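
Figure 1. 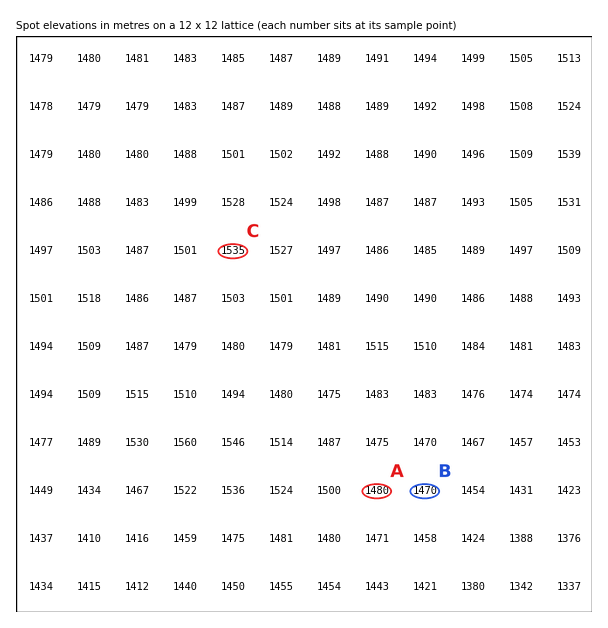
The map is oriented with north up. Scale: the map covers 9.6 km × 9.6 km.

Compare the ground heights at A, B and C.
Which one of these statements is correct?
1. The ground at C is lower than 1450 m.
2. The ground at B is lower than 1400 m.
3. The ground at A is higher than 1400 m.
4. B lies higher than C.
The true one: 3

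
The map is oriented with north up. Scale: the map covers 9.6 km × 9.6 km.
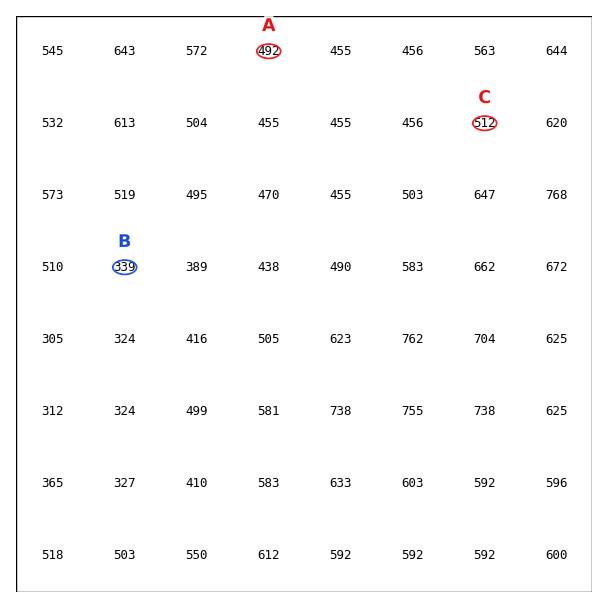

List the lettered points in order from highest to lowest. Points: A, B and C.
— C A B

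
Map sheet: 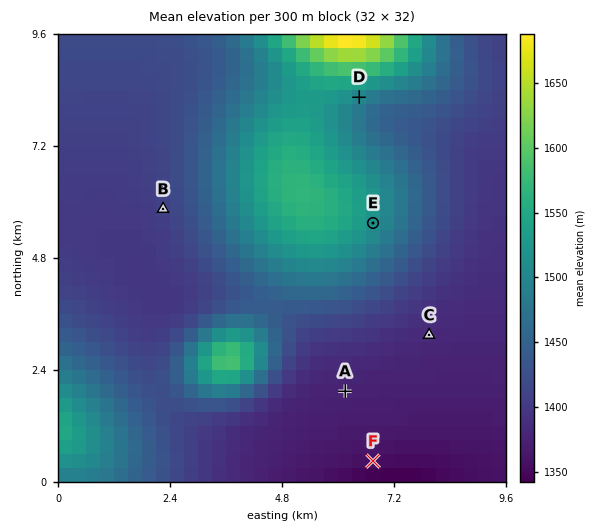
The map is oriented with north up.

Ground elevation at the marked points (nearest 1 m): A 1375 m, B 1409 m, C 1382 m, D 1501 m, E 1516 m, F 1355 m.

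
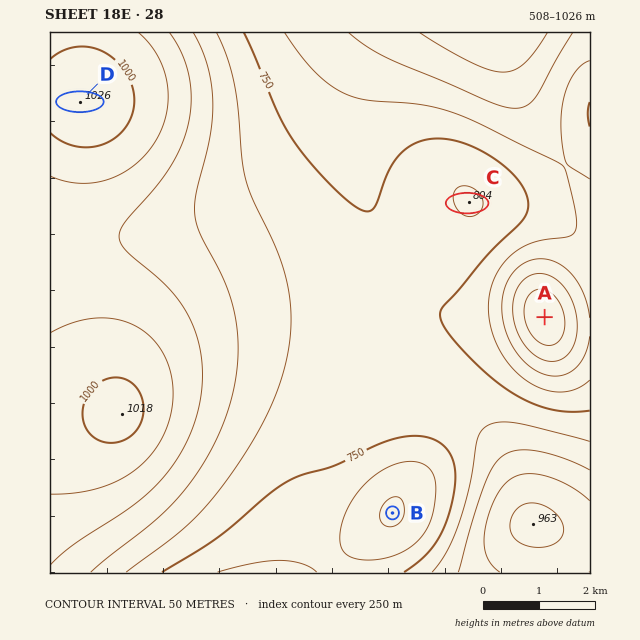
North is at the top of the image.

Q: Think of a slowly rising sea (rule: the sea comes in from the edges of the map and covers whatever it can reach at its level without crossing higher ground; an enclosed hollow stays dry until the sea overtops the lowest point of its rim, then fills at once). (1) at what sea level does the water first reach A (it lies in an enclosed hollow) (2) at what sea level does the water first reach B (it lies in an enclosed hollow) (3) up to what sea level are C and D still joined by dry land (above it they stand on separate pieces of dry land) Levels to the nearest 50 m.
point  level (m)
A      650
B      700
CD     750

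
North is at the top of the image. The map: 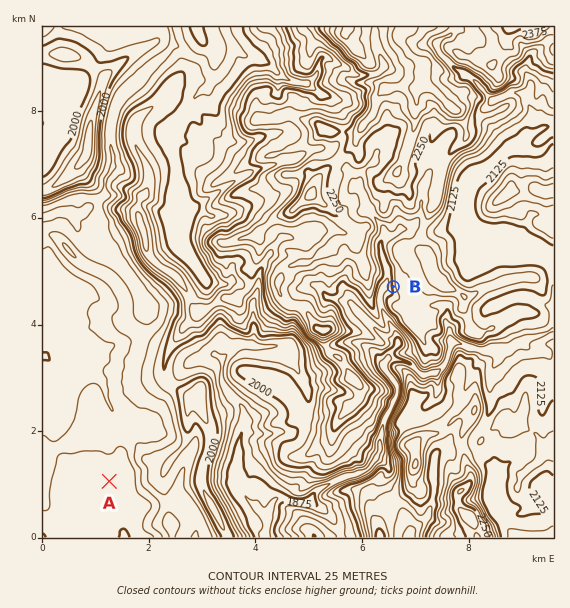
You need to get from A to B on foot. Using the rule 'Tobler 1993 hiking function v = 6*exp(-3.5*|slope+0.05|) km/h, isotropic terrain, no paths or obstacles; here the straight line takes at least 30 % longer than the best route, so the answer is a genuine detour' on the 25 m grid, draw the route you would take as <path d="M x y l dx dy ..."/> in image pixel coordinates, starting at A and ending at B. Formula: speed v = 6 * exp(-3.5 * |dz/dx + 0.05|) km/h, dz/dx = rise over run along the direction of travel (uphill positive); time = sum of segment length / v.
<path d="M109 481l23-45 7-7 8-16 28-28 8-4 8-8 2-1 6-5 52-26 12 0 10-5 6 0 13-7 3 0 5 3 7 7 16 8 2 0 3-2 3-2 21-11 12-12 3-1 8 0 2-2 2-2 0-12 2-2 3-5 1-1 6-3 2-5"/>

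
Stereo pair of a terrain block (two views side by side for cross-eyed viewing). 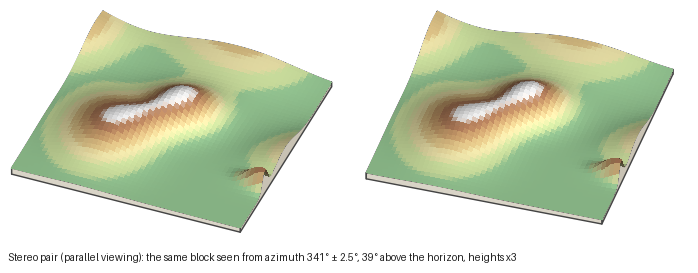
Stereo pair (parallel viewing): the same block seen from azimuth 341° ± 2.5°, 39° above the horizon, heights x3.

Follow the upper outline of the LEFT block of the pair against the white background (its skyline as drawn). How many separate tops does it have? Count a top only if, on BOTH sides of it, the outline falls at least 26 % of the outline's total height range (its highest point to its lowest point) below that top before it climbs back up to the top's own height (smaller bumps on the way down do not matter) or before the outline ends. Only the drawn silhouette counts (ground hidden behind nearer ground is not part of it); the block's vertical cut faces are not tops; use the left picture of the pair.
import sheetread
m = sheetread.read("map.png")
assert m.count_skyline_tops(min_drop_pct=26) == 1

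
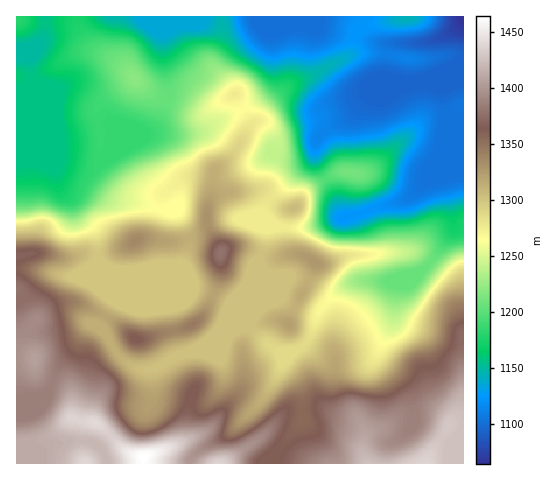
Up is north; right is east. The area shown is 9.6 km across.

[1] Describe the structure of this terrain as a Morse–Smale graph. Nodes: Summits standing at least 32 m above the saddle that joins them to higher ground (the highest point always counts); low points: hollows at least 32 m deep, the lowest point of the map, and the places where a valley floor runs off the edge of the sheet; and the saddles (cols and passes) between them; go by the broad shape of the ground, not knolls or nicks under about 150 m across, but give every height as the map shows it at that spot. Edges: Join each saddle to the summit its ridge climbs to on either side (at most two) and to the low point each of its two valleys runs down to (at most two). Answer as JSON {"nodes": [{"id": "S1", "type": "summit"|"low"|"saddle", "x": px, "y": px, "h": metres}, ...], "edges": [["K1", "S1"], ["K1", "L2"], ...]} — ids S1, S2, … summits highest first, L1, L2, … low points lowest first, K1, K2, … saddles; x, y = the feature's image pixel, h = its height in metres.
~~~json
{"nodes": [
{"id": "S1", "type": "summit", "x": 144, "y": 456, "h": 1465},
{"id": "S2", "type": "summit", "x": 218, "y": 463, "h": 1439},
{"id": "S3", "type": "summit", "x": 425, "y": 463, "h": 1438},
{"id": "S4", "type": "summit", "x": 221, "y": 253, "h": 1379},
{"id": "S5", "type": "summit", "x": 136, "y": 339, "h": 1365},
{"id": "L1", "type": "low", "x": 462, "y": 17, "h": 1064},
{"id": "K1", "type": "saddle", "x": 279, "y": 449, "h": 1362},
{"id": "K2", "type": "saddle", "x": 213, "y": 295, "h": 1320},
{"id": "K3", "type": "saddle", "x": 105, "y": 316, "h": 1319},
{"id": "K4", "type": "saddle", "x": 189, "y": 238, "h": 1313},
{"id": "K5", "type": "saddle", "x": 304, "y": 344, "h": 1286},
{"id": "K6", "type": "saddle", "x": 243, "y": 109, "h": 1266}],
"edges": [["K1", "S3"], ["K1", "S2"], ["K1", "L1"], ["K2", "S4"], ["K2", "S5"], ["K2", "L1"], ["K3", "S1"], ["K3", "S5"], ["K3", "L1"], ["K4", "S1"], ["K4", "S4"], ["K4", "L1"], ["K5", "S1"], ["K5", "S3"], ["K5", "L1"], ["K6", "S1"], ["K6", "S4"], ["K6", "L1"]]}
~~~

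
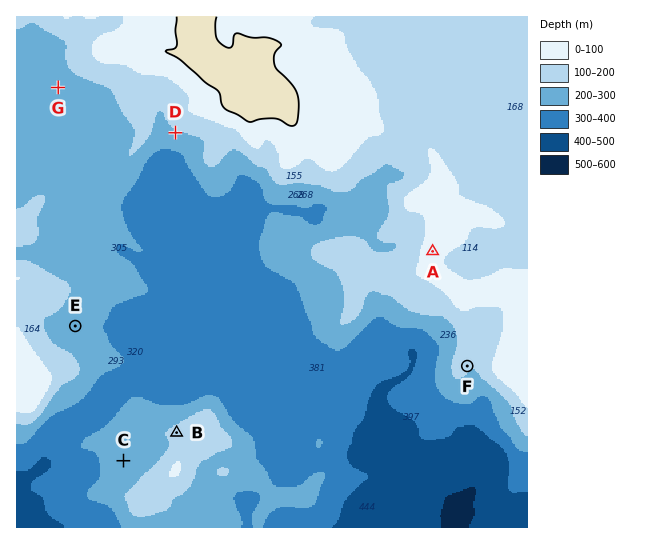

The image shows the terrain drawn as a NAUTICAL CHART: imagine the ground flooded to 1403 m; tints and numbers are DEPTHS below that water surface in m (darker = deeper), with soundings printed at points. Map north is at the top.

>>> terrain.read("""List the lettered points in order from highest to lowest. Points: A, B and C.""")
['A', 'B', 'C']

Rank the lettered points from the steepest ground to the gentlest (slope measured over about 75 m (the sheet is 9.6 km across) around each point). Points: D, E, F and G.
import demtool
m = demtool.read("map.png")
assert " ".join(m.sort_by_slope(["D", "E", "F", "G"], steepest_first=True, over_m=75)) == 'D F E G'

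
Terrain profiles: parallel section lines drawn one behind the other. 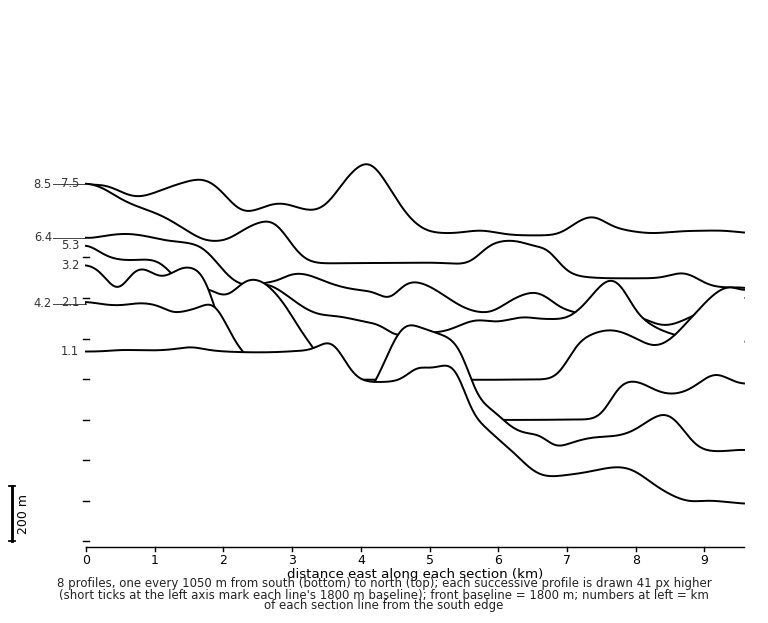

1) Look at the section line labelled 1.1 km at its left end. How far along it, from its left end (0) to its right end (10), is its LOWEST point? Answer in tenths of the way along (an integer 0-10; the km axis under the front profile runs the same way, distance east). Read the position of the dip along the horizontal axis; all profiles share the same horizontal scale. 10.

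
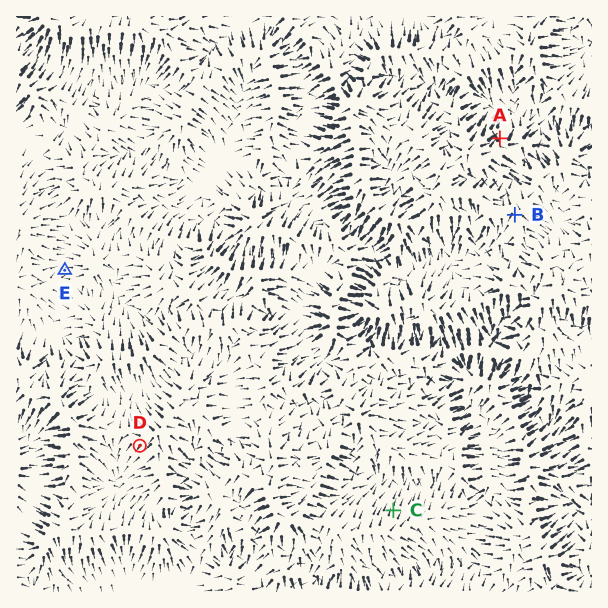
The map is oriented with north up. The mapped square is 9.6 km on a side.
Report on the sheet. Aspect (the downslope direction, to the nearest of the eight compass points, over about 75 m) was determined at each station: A N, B SW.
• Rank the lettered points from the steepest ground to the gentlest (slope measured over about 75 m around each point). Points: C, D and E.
D C E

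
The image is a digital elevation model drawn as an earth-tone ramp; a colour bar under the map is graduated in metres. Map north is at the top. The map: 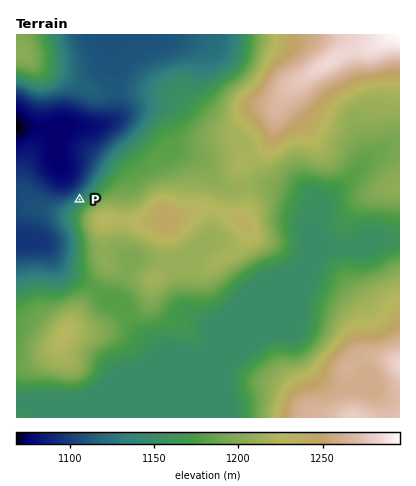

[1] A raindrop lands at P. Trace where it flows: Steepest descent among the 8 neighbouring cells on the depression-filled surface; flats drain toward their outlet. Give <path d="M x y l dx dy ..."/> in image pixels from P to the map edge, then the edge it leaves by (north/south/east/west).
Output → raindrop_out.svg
<path d="M80 200l-12-12-2-10-4-6 0-2-12-12 0-14-6-10-4-6-22 0-2 0"/>
exit: west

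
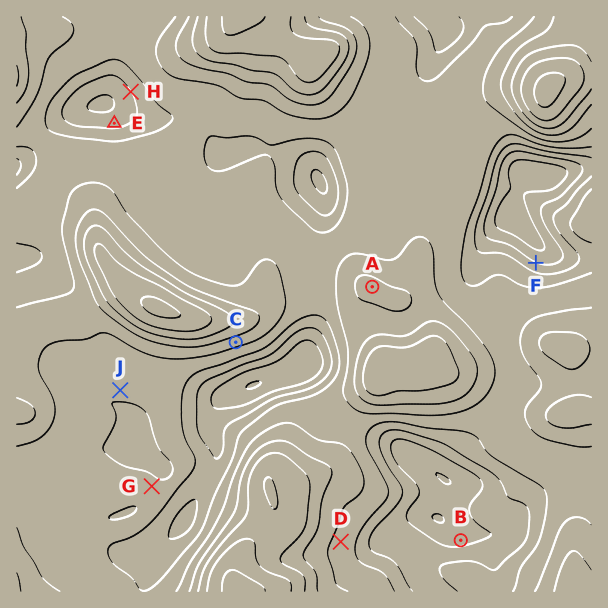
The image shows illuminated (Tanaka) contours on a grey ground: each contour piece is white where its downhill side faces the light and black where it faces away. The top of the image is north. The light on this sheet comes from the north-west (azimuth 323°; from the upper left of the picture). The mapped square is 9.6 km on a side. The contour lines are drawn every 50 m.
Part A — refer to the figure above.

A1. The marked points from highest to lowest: A C D E B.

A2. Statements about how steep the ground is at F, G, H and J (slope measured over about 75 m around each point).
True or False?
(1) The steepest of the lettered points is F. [True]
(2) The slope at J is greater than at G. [True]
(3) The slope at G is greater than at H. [False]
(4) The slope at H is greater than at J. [True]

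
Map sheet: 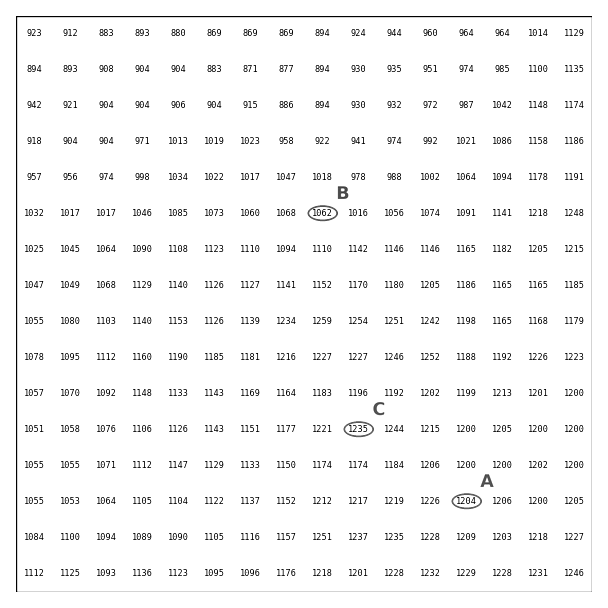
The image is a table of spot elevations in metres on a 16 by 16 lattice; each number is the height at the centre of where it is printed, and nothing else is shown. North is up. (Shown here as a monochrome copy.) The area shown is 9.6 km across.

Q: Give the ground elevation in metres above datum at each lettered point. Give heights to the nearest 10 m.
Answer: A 1200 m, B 1060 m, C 1240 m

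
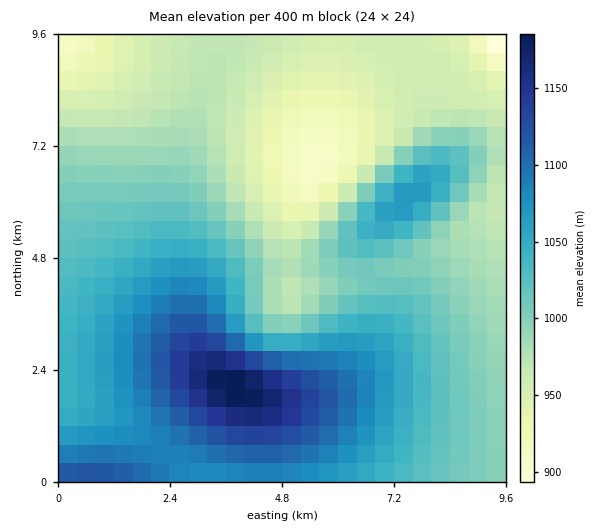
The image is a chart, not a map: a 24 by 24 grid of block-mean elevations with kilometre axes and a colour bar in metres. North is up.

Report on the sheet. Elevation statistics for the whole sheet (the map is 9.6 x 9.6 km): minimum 885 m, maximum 1190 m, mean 1020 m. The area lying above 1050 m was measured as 27.5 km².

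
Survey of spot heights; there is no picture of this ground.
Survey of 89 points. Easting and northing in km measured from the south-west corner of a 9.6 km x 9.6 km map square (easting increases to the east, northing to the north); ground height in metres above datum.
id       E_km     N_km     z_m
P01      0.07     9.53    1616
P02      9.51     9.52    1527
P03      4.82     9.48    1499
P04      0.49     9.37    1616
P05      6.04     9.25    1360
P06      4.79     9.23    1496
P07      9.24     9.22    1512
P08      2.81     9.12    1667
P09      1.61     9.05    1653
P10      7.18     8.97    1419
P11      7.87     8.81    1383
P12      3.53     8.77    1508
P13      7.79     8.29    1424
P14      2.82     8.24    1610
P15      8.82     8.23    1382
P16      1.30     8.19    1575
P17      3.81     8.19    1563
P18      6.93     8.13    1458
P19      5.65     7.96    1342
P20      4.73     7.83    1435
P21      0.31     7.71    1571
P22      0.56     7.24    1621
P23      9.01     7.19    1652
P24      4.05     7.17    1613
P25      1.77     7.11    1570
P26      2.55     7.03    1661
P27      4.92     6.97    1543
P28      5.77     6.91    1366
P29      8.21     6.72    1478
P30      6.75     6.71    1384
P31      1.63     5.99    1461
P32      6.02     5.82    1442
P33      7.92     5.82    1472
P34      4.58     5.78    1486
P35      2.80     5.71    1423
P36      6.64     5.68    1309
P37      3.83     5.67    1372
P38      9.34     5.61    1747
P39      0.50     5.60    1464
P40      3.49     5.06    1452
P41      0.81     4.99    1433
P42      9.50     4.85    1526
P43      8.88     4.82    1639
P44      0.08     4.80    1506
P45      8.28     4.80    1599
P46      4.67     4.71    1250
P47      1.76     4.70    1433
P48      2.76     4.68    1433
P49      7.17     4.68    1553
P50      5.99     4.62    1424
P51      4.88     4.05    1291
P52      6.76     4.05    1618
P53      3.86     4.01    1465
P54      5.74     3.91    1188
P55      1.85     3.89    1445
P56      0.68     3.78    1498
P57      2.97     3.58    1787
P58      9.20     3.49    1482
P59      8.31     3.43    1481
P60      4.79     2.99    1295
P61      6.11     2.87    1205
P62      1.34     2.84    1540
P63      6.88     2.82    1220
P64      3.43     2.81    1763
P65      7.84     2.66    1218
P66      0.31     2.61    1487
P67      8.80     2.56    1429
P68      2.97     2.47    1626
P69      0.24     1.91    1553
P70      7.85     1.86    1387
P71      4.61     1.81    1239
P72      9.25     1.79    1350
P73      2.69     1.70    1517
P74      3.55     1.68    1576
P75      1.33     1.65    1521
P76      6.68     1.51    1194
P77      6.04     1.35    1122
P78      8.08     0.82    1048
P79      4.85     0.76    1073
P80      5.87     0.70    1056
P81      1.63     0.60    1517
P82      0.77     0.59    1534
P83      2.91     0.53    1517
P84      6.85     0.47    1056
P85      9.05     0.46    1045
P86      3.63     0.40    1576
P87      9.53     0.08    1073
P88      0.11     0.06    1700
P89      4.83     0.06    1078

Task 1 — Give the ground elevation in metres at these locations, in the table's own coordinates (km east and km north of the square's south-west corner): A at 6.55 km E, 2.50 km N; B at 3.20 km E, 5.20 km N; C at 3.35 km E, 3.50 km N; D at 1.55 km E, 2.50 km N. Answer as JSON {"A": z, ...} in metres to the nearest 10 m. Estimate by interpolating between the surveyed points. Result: {"A": 1230, "B": 1470, "C": 1760, "D": 1550}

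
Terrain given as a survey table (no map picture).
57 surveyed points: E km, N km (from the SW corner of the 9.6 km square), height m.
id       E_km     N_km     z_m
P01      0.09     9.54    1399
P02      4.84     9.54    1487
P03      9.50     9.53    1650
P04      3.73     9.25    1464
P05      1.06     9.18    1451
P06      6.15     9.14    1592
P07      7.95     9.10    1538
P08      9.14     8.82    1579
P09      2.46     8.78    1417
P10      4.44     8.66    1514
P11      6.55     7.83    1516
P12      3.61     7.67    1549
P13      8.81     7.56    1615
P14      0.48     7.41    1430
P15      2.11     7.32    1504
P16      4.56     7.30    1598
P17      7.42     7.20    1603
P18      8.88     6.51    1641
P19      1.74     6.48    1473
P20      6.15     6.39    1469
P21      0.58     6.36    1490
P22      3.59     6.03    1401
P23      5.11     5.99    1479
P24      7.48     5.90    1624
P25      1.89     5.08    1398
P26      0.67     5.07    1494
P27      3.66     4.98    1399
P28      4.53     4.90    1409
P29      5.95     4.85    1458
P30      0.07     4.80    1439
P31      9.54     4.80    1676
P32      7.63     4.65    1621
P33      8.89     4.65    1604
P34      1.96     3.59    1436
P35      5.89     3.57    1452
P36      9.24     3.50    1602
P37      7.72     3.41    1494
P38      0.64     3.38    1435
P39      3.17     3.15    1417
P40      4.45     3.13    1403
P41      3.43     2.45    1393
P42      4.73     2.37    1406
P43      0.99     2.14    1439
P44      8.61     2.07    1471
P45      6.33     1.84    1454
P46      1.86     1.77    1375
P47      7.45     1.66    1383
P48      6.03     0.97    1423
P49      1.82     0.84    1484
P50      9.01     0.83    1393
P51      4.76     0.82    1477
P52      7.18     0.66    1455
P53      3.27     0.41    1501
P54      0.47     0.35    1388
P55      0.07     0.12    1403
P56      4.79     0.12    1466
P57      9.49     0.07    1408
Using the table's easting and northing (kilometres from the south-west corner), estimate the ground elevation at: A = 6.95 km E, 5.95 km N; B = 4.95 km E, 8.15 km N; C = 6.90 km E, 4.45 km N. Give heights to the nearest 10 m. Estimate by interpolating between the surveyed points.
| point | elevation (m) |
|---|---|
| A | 1530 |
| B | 1510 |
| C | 1530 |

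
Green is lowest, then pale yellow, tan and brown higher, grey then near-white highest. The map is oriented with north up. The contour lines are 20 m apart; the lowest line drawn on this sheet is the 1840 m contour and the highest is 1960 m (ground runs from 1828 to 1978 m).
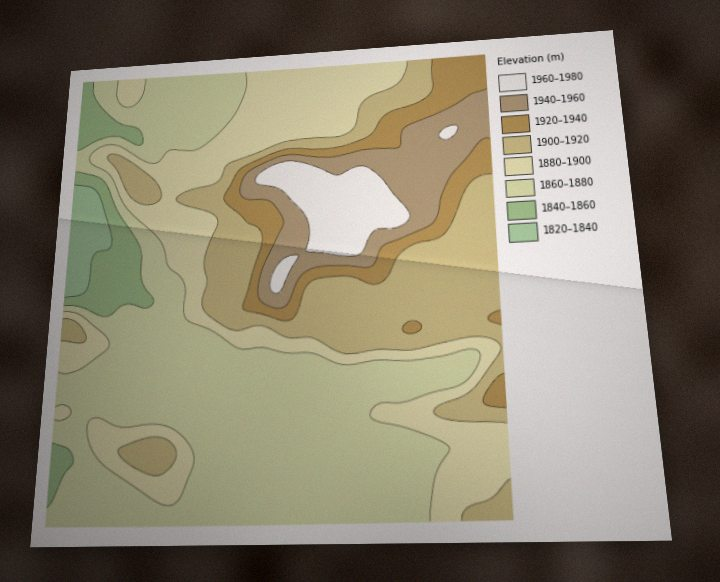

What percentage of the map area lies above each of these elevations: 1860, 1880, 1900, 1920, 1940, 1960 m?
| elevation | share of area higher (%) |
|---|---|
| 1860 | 94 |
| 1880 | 58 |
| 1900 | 38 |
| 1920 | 20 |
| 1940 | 13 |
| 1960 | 5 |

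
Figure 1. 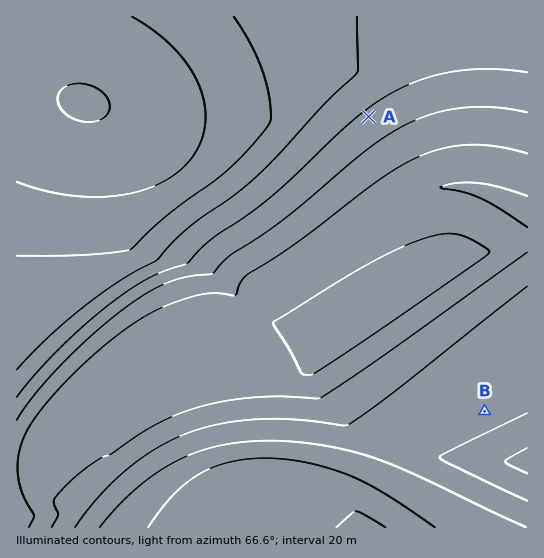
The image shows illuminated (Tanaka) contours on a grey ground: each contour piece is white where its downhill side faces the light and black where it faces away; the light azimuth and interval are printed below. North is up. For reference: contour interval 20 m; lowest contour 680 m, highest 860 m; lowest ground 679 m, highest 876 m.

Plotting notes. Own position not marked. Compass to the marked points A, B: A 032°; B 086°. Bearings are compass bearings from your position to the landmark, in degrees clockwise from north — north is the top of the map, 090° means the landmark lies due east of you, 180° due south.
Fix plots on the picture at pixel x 171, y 433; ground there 835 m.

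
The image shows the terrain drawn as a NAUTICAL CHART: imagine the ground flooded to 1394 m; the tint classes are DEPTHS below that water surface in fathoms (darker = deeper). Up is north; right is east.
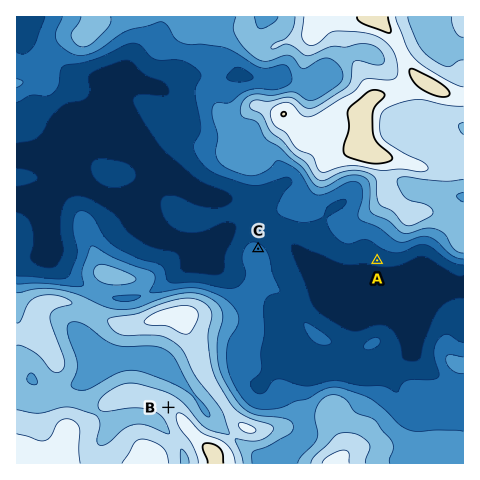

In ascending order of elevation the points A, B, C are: A C B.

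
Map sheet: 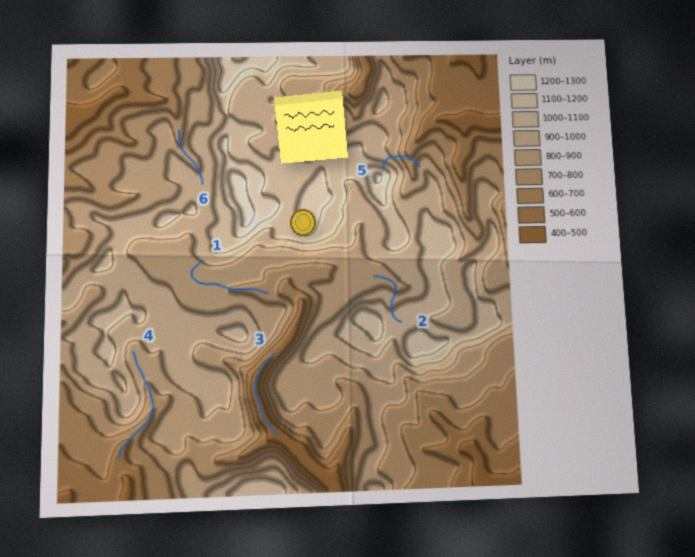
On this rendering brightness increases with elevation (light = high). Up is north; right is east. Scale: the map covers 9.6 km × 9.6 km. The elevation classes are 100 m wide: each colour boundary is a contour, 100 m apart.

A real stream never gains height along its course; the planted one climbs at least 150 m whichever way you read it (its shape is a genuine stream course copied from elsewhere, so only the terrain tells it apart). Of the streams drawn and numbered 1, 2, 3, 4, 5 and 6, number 5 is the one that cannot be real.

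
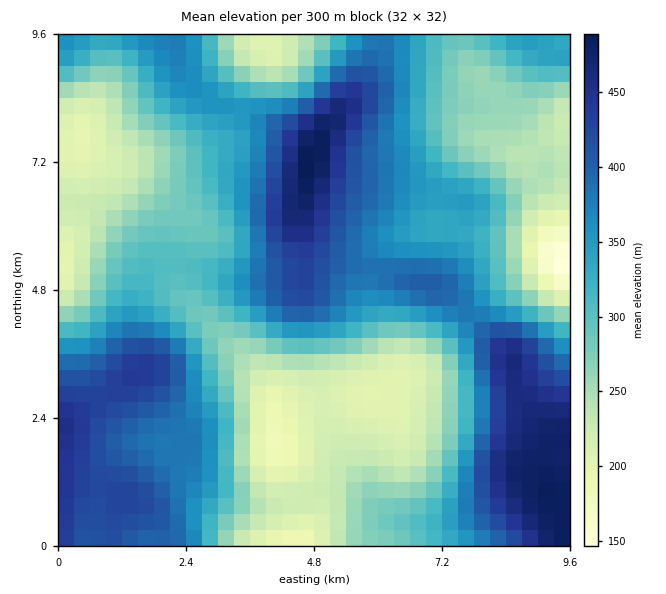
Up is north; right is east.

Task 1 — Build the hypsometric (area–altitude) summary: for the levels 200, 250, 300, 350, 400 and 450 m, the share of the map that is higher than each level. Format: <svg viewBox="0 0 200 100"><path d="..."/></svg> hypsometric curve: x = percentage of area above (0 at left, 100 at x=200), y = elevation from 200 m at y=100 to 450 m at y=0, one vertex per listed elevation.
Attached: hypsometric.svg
<svg viewBox="0 0 200 100"><path d="M194 100l-40-20-36-20-36-20-38-20-30-20"/></svg>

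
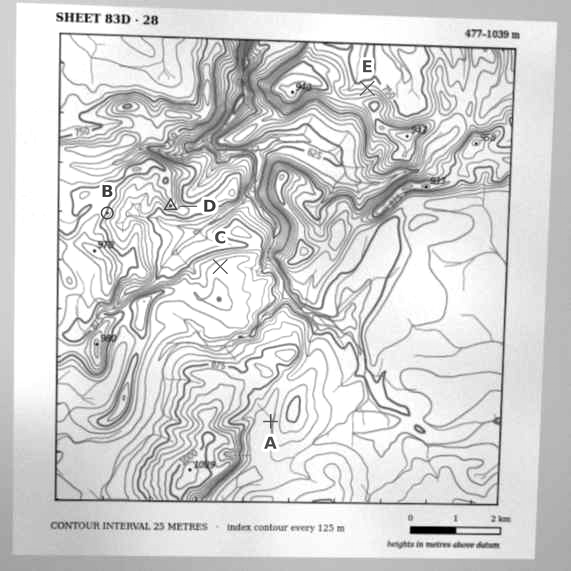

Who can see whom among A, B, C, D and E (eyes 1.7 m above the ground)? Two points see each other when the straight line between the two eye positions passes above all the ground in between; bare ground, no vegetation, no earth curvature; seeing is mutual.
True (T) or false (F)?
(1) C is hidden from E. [T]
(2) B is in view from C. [T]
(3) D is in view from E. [F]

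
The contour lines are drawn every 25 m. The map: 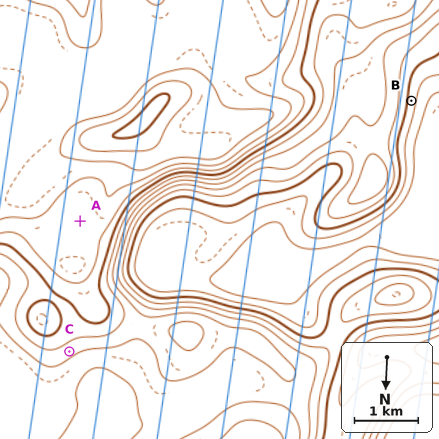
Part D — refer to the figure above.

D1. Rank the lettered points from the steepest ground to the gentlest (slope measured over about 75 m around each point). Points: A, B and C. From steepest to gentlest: B C A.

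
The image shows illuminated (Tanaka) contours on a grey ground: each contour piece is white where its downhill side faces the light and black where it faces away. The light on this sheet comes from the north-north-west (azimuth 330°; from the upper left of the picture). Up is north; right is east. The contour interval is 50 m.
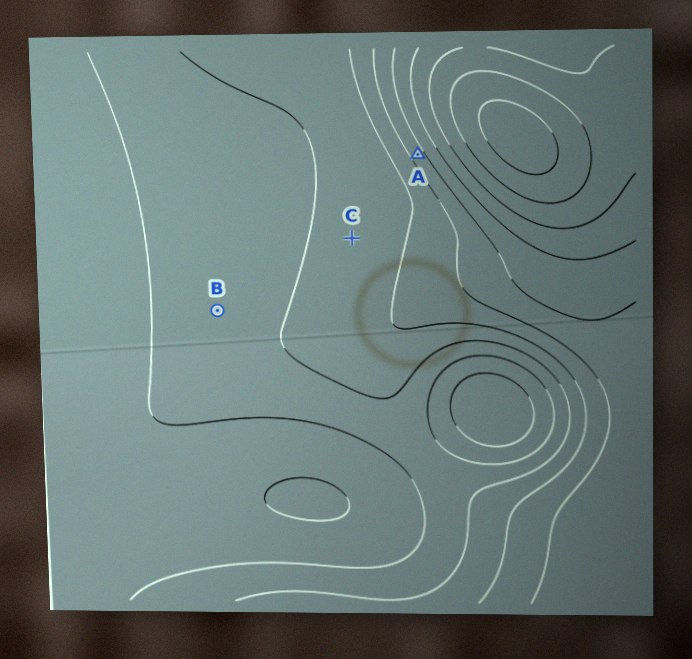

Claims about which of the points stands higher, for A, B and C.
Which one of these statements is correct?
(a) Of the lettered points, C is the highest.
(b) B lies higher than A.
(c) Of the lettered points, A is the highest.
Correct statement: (c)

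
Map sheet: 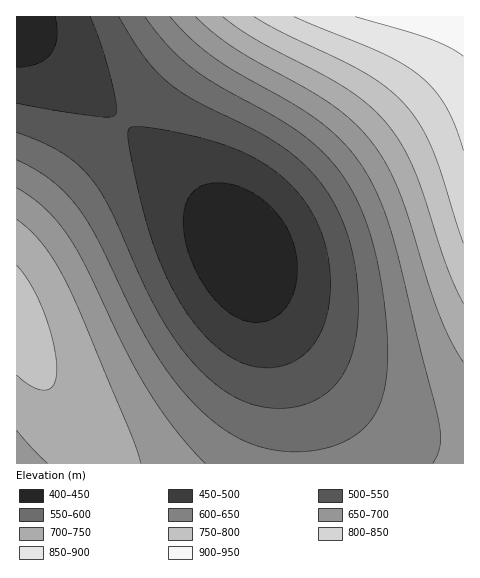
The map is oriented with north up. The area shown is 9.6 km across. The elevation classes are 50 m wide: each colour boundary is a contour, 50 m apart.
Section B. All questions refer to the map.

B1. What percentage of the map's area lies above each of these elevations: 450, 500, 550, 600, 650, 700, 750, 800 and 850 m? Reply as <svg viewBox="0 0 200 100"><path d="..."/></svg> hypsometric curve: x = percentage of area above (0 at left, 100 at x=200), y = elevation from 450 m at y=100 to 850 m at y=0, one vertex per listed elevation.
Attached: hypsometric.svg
<svg viewBox="0 0 200 100"><path d="M186 100l-27-12-31-13-28-13-28-12-22-12-24-13-11-13-8-12"/></svg>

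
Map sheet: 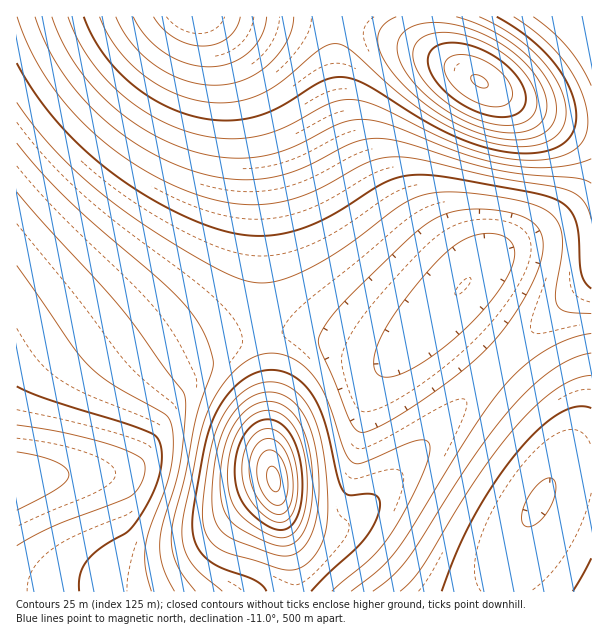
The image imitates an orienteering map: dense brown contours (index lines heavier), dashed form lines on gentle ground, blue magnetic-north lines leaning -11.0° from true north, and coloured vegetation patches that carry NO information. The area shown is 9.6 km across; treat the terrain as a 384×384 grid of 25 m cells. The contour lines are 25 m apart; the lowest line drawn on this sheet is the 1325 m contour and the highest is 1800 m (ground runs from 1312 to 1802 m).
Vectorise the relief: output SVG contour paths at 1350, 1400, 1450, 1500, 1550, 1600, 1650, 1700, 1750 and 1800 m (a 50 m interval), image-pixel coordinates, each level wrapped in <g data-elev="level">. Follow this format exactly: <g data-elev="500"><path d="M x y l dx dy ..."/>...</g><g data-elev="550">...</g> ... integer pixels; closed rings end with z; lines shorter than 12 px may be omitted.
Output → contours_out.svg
<g data-elev="1350"><path d="M528 527l-4-2-2-6 1-9 4-10 6-10 7-8 6-3 6-1 3 4 1 7-5 17-11 15-6 4z"/><path d="M17 425l48 8 49 13 27 12 3 4 1 6-1 8-4 9-5 7-5 5-74 28-39 21"/></g><g data-elev="1400"><path d="M400 591l10-9 10-12 54-88 23-32 21-26 19-20 20-15 18-10 16-4"/><path d="M17 266l55 79 16 20 20 16 56 32 6 7 2 9 1 12-2 27-6 21-16 41-4 19 1 20 5 22"/></g><g data-elev="1450"><path d="M351 591l29-22 18-20 77-124 19-26 16-19 18-18 21-14 21-9 21-6"/><path d="M362 432l-6-2-6-9-31-76 1-10 14-21 19-21 56-54 16-14 15-9 21-6 27-1 27 5 18 8 6 8 4 9 0 10-3 14-6 16-9 18-24 36-27 28-39 30-46 30-17 9z"/><path d="M17 143l25 30 29 30 107 94 17 21 12 22 6 19 0 9-17 49-10 54-12 47-3 18 1 13 4 14 7 13 12 15"/></g><g data-elev="1500"><path d="M311 591l55-54 11-19 3-9 0-8-2-4-4-3-8 0-16 1-6-3-6-14-13-56-11-24-8-11-10-9-12-6-12-2-15 2-15 9-14 13-11 17-7 17-5 18-11 58-2 18 3 20 5 9 6 7 15 10 35 13 6 4 4 6"/><path d="M17 63l15 26 18 24 19 22 23 21 25 21 27 18 29 16 28 12 23 8 19 4 20 1 18-2 21-5 21-9 55-34 17-8 24-3 34 3 86 16 15 5 10 5 7 8 5 10 3 14 2 37 4 9 6 7"/></g><g data-elev="1550"><path d="M278 555l9 1 9-2 7-6 7-11 5-12 3-15 1-37-6-35-4-13-6-12-8-9-8-7-9-4-11-1-12 3-12 7-9 11-9 13-6 15-4 18-3 24 0 21 4 18 3 6 6 7 12 6z"/><path d="M35 17l10 25 14 26 18 24 19 20 23 20 25 17 26 13 27 10 19 5 20 2 18 1 18-3 31-9 50-25 12-4 13-1 27 5 59 19 30 7 33 6 49 3 15 5"/></g><g data-elev="1600"><path d="M277 537l8 0 6-2 6-5 4-8 6-22 0-30-5-26-9-19-12-11-8-3-7-1-9 3-8 5-7 7-5 9-8 22-1 27 4 18 8 14 18 14z"/><path d="M68 17l8 19 11 20 14 17 15 16 17 15 19 12 19 10 21 7 33 6 17-1 16-2 27-9 45-24 12-3 11 0 24 6 69 34 40 14 21 4 21 2 18-1 17-3 15-9 8-12 2-18-5-21-10-22-16-21-20-19-23-17"/></g><g data-elev="1650"><path d="M277 522l10-2 7-10 3-16 0-21-4-20-7-13-10-9-10-2-11 5-8 10-4 15-1 18 4 15 9 14 11 11z"/><path d="M100 17l14 27 21 24 27 19 29 12 16 3 17 1 15-2 15-4 25-14 42-35 9-4 8 0 7 2 8 6 37 34 24 19 23 15 22 12 27 10 26 4 22 0 17-6 11-11 4-13-2-17-8-19-13-18-18-17-21-15-25-13"/></g><g data-elev="1700"><path d="M273 504l6 1 5-4 3-9 1-12-3-13-4-9-6-7-6-1-5 2-5 6-2 7 0 9 5 18 5 7z"/><path d="M502 132l16 1 13-4 9-6 6-9 1-10-3-14-8-13-11-14-13-12-17-11-16-8-18-6-18-3-15 0-14 3-10 6-6 10 0 14 8 16 13 17 18 15 21 13 22 10z"/><path d="M133 17l13 19 19 17 21 10 23 4 21-4 10-4 8-6 7-8 6-9 4-9 2-10"/></g><g data-elev="1750"><path d="M490 116l11 1 11-1 7-3 5-6 2-6-1-9-4-9-6-9-19-17-23-11-23-3-9 1-8 4-4 6-1 9 3 11 7 10 11 11 12 9 15 7z"/></g><g data-elev="1800"><path d="M480 87l7 0 1-3-1-3-8-6-7 0-1 3 1 3z"/></g>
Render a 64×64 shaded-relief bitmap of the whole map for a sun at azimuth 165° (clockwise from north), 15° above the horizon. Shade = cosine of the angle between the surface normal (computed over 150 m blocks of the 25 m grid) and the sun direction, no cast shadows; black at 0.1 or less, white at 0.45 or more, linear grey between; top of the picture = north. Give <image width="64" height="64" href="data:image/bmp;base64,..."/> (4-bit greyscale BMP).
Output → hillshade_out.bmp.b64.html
<image width="64" height="64" href="data:image/bmp;base64,Qk12CAAAAAAAAHYAAAAoAAAAQAAAAEAAAAABAAQAAAAAAAAIAAATCwAAEwsAABAAAAAAAAAAAAAAABEREQAiIiIAMzMzAERERABVVVUAZmZmAHd3dwCIiIgAmZmZAKqqqgC7u7sAzMzMAN3d3QDu7u4A////AHd3d3d3d3d3eIiZmZiIiIiaq7u7uqmYiHd3dmZmZmZmZmd3d3d3Z3d4iJmZmZmZmZmqu7u7qpmId3d2ZmZmZmZmZmZmZmZmd3iImZqqqqqqmZqru7uqmYiHd3dmZmZmZmZmZmZmZmZmd4iZqqqru7upmaqru6qpmIh3d3ZmZmZmZmZmZmZmZmZmeImaq7zNzKmJmaqqqqqZiId3dmZmZmZVVVVmZmZVVVZniJqrvN7cuYiJmaqqqpmYiHd3ZmZmZlVVVVVVVVVEVVZ4mavM3u26h3iJmqqqqZmId3d2ZmZmVVVVVVVVVEREVWeJq7ze7bqHd4iZqqqqmZiHd3dmZmZVVVVVVVVUQzNEVniavN7tuodmd4maqqqpmIh3d3ZmZlVVVVVVVVQzMzRFZ4mrzdy5h2ZneJmqqqqZiId3dmZmVVVVVVVVVEMzM0VneJq7u6mHZWZ3iZqqqpmYiHd3ZmZmZmZmZmZVQzMzNFZniJmqqYdlVWd4maqqqZmIh3d2ZndmZmZmZmZUMzMzRVZmeImZh2VVVneJmqqqmZiId3dmd3d3d3d3d2VDMzM0RVVWeIiHZVVWZ4iZqqqpmYiHd3eIiIiIiIiHdlQzMzMzM0VniIdlVVVmeImaqqqZmId3d5mIiIiIiIiHZUMyIiIiNFZ3d2VUVVZniJmqqqmZiHd3mZmZmZmZmYhlQzIiEREjRnd3ZlVFVWZ4maqqqpmIh3eZmZmZmZmZmHZUMhEQARJFZ3dmVVRVVmeJmqqqqZiId5mZmZmZmZmZhlQyEQAAEjVWZ2ZVVVVVZ3iZqqqqmYiImZmZmZmZmZmHZDIQAAASNFZmZmVVVVVWd4maqqqZmIiIiIiJmZmYiIhlQhEAAAE0VmZmZlVVVVZniJmqqqmZiIiIiIiIiIiIiHZDIQAAEjRVZmZmZVVVVWZ4iZqqqpmZiIiIiIiIiIiIdlQyEAASNEVmd2ZmVVVVVmeImaqqqZl3iIiIiIiIiId3ZUMhERI0VWZ3dmZlVVVVZniJmqqqmXd3d3d3d3d3d3d2VDIiIzRVZ3d3dmZVVVVWZ4maqqqpd3d3d3d3d3d3d3dlQzMzRVZnd3d3ZmVVVVVneJmqqqp3d3d3d3d3d3d3d3ZVRERVZnd3d3d2ZlVVVWZ3iZqqqnd3d3d3d3d3d3d3d2ZlVWZnd4h3d3dmZVVVVmd4maqqd3d3d3d3d3d3d3d3d3Zmd3d4iIh3d3ZmVVVVZneJmqp3d3d3d3d3d3d3d3d3d3d3eIiIiIh3d2ZlVVVWZ3iZqnd3d3d3d3d3d3d3d3d3d3eIiIiIiId3dmZVVVVmeImad3d3d3d3d3d3d3d3d3d3iIiIiIiIiHd3ZmVVVVZniJl3d3d3d3d3d3d3d3d3d4iIiIiIiIiIh3d2ZlVVVWZ4iXd3d3d3d3d3d4h3d4iIiIiIiIiIiIiIh3dmZVVVVmeId3d3d3d3iIiIiIiIiIiIiIiIiIiIiIiId3ZmVVVVZnh3d3d3d4iIiIiIiIiIiIiIiIiIiIiIiIiHd2ZlVVVmd3d3d3eIiIiIiIiIiIiIiIiIiIiIiIiIiIh3dmZlVVZnd3d3eIiIiIiIiIiIiIiIiIiIiIiIiIiIiIh3dmZlZmZ3d3iIiIiIiIiIiIiIiIiIiIiIiIiIiIiIiIh3dmZmZnd3iIiIiIiIiIiIiIiIiIiIiIiIiIiIiIiIiIh3d2Zmd3iIiIiIiIiIiIiZmZmZmZmZmZmZmZmZmZmZmIiHd3Z3iIiIiIiIiIiZmZmZmZmZmZmZmZmZmZmZmZqZmZiHd3iIiIiIiIiJmZmZmZmZmZmZmZmZmZmZmZqqqqqqqZiHeIiIiIiIiZmZmZmZmZmZmZmZmZmZmZmaqqu7u7u6qZiIiIiIiIiZmZmZmZmZmZmZmZmZmZmZmqqrvMzMzMu6mYiIiIiIiZmZmZmZmZmZmZmZmZmZmZmqq7zM3d3d3MupiIiIiIiZmZmZmZmZmZmZmZmZmZmZqqq7zN3u7u7tzLqIiIiIiZmZmZmZqqqqqqmZmZmZmZqqu7zN7u///+7cuoiIiIiZmZmZmaqqqqqqqqmZmZmZqqu7zd7v////7ty6iIiIiJmZmZmqqqqqqqqqqpmZmaqqu7zN7v/////tzLqIiIiImZmZmqqqqqqqqqqqmZmaqqq7zN3u/////t3LqYiIiImZmZmaqqqqqqqqqqqpmaqqq7vM3e7v/+7tzLqZiIiIiZmZmaqqqqqqqqqqqqqqqqqrvMzd3u7u3cy6qYiIiIiJmZmZqqqqqqqqqqqqqqqqqqu7zM3d3dzLupmIh4iIiImZmZmqqqqqqqqqqqqZmqqqq7u8zMzLuqmYh3d3iIiIiJmZmaqqqqqqqqqqqZmZqqqqqru7qqmYh3dmZmaIiIiImZmZmqqqqqqqqqqZmZmZmqqqqZmYh3ZlVVVVZoiIiIiJmZmaqqqqqqqqmZmZmZmZmZmIh3ZlVEREREVWiIiIiIiZmZmqqqqqqpmZmZmZmZmIiHdmVEMzIjM0RVZ4iIiIiImZmZmqqqqZmZmZmZiIiId2ZVQzIiESIjNFVnd4iIiIiJmZmZmZmZmZmZiIiIh3dmVEMiEREREiNEVmd3d4iIiIiImZmZmZmZmIiIiId3ZlVDMhEAAAESI0VWd3d3d3iIiIiImZmZiIiIiIiHd3ZlRDIhEAAAARI0RWZ3d3d3d3iIiIiJmYiIiIiIh3d3ZlVEMiEAAAARIjRVZ3"/>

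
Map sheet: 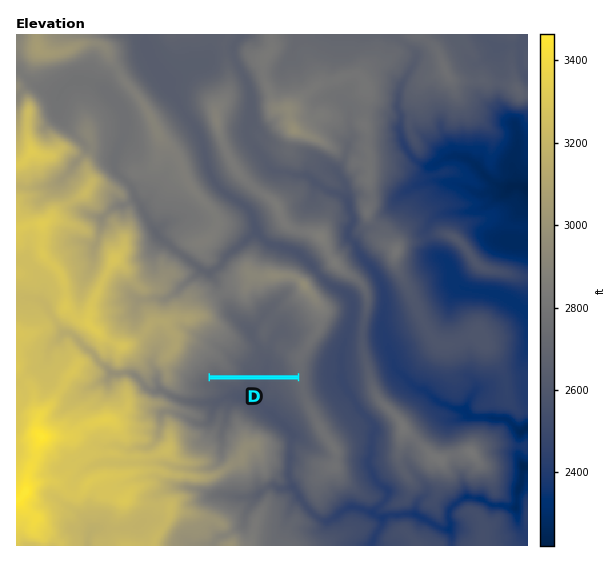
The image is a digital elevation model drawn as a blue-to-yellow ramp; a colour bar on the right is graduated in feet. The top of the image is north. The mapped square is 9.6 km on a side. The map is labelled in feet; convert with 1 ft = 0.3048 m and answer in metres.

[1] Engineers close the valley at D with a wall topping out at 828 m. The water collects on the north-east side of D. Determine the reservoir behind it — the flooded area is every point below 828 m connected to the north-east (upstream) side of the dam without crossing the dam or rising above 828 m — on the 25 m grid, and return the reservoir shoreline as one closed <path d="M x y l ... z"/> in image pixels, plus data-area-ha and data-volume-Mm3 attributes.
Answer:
<path d="M282 297l-7 0-14 8-8 10-11-1-8-4-4 0-2 2 3 8 10 15 4 9-1 7-11 10 2 11-4 3 65 0 0-3-7-12 0-7 11-10 3-8 0-6-13-18-8-1-2-2 3-8-1-3z" data-area-ha="140" data-volume-Mm3="17.18"/>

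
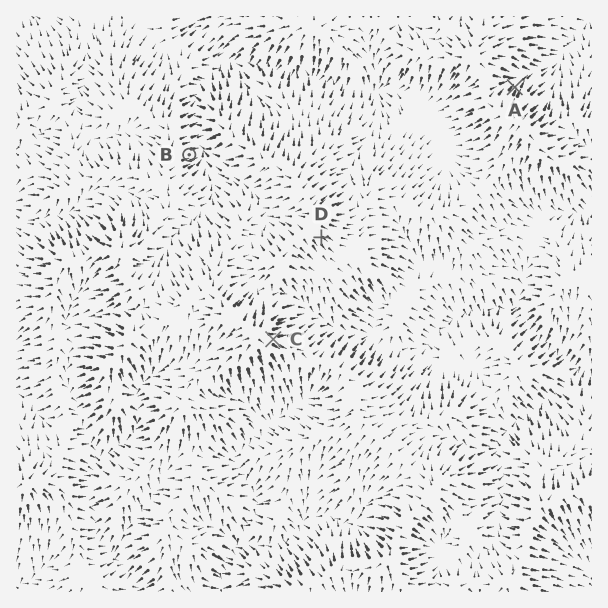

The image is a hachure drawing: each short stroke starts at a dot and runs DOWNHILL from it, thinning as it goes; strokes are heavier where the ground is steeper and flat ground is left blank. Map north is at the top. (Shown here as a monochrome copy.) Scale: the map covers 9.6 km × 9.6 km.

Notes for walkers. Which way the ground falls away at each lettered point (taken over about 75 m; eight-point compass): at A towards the NE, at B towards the E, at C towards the E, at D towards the SE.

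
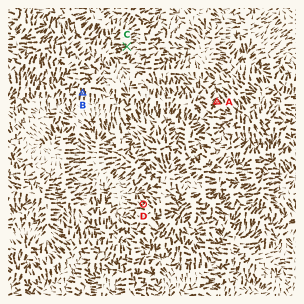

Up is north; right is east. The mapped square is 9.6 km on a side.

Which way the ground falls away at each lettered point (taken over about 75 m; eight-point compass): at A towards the NW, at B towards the S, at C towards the W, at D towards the NW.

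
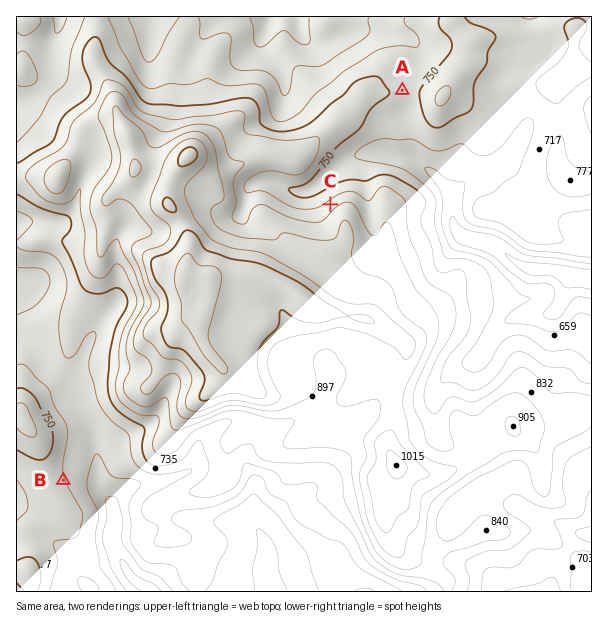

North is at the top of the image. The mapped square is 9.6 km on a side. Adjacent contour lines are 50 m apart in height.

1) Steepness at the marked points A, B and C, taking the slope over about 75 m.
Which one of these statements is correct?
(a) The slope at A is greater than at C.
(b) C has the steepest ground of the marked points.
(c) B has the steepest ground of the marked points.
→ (b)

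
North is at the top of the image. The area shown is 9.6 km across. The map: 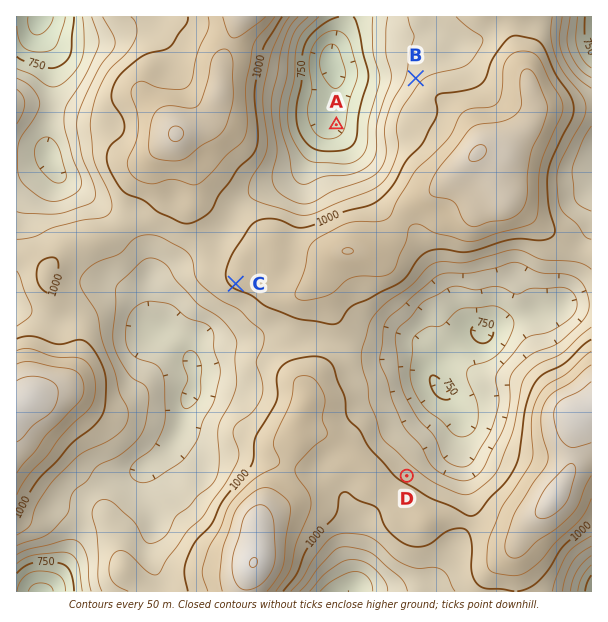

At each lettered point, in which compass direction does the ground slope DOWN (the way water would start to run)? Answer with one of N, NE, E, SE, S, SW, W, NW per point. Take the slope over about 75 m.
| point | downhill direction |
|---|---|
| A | NW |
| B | NW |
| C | SW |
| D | NE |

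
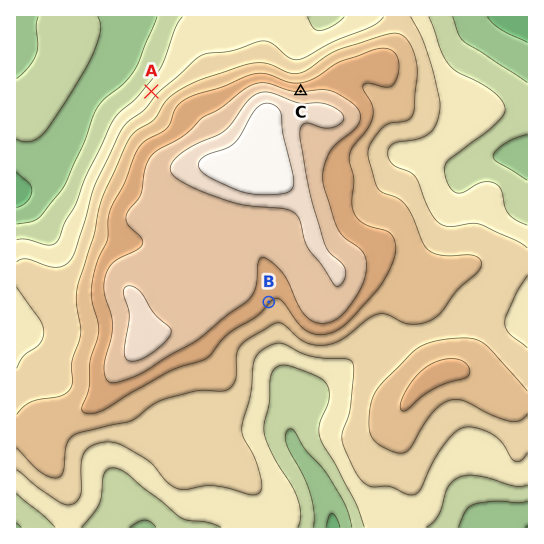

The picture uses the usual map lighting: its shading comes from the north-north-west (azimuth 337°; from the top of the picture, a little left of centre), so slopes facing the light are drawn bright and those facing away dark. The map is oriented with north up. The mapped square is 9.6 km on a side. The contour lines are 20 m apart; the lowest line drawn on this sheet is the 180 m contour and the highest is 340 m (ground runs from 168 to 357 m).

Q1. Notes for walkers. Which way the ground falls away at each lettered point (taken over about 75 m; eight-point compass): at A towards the NW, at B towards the SE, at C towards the N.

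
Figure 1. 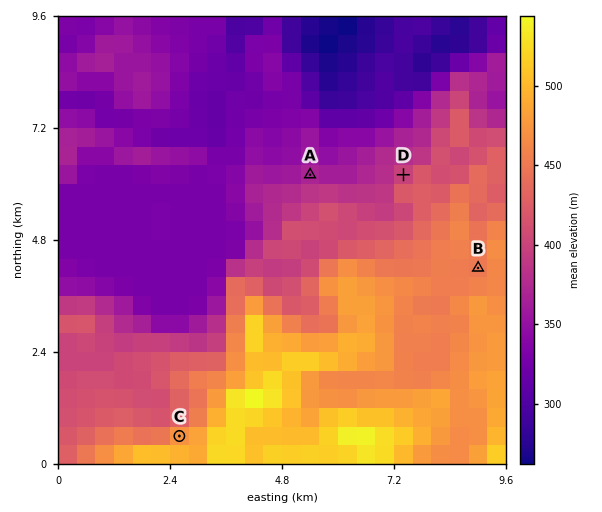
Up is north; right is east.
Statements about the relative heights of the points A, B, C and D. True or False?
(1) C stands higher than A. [True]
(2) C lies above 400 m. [True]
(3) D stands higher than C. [False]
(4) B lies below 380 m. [False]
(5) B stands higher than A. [True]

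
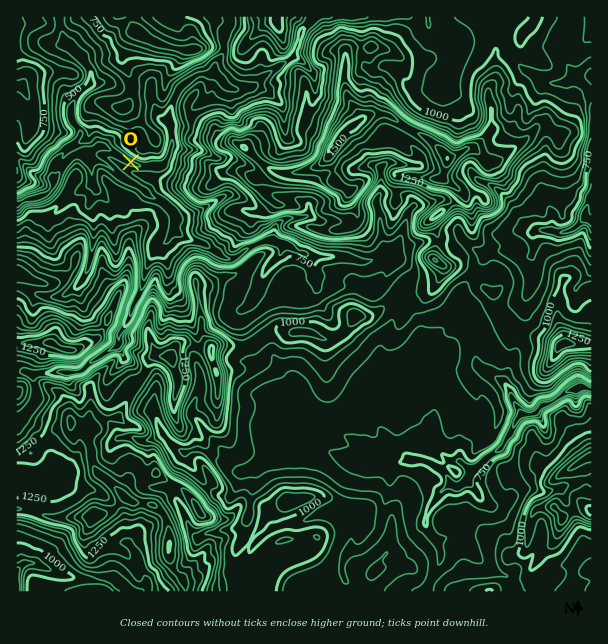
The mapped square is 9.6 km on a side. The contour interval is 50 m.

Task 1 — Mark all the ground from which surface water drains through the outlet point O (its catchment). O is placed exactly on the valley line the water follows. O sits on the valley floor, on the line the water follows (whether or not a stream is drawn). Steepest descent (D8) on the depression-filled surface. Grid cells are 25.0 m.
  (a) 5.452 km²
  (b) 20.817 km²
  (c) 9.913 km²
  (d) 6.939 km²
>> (c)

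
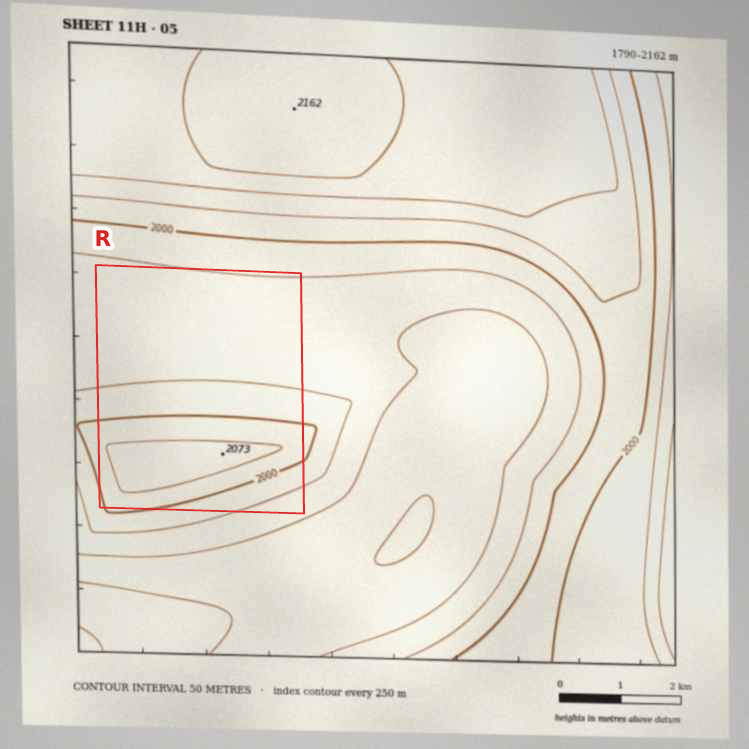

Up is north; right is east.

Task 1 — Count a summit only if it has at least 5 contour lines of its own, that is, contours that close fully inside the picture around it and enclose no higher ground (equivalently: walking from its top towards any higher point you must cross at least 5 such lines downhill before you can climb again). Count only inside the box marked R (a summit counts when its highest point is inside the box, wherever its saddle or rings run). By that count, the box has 0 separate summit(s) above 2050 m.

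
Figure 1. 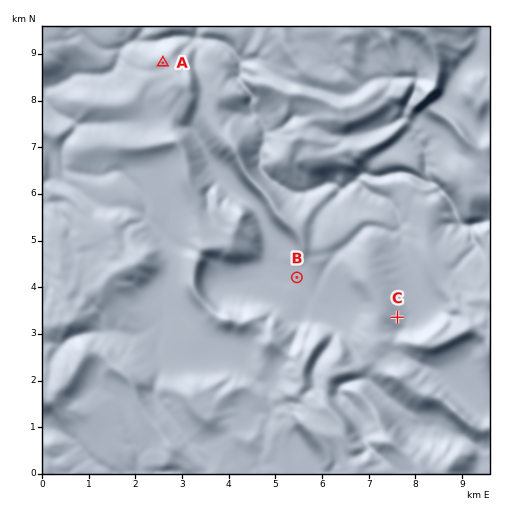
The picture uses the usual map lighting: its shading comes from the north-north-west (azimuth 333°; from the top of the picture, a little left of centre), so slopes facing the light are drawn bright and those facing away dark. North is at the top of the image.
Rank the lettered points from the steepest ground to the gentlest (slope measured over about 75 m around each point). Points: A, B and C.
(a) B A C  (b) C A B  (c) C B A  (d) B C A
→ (b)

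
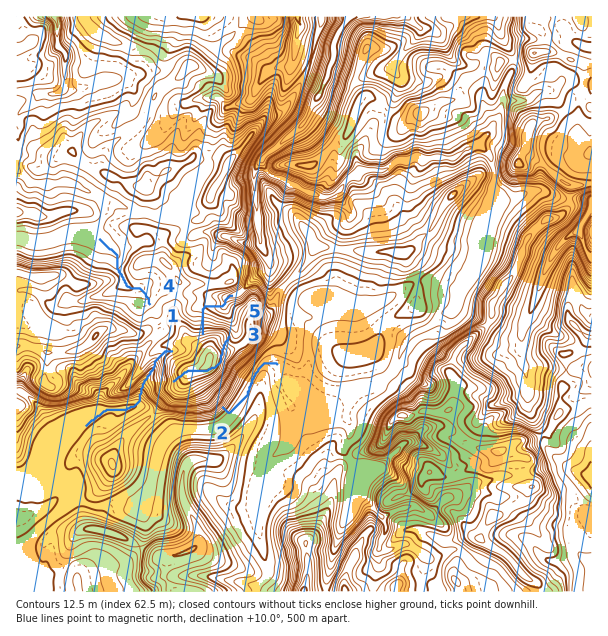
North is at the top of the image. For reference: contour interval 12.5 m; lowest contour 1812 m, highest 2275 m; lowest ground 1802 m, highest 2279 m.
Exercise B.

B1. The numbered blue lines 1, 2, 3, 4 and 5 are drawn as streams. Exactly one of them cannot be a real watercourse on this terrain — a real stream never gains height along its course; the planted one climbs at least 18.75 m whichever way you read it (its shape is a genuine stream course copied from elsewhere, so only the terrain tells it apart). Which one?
5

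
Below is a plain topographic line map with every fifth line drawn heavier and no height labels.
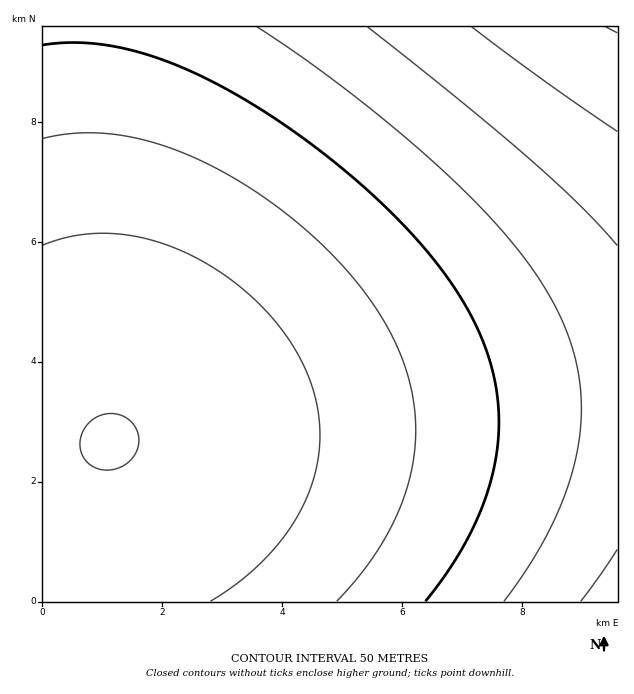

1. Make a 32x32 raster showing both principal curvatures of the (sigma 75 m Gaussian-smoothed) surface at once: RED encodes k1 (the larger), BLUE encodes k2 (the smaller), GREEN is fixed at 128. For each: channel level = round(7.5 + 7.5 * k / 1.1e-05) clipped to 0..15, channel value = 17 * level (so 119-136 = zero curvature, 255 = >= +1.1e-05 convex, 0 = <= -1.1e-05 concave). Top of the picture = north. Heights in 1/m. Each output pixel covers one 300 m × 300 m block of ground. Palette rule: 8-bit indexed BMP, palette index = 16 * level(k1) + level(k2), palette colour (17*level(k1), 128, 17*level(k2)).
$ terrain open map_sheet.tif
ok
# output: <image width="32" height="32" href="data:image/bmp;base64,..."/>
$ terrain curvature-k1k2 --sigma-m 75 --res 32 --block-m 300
<image width="32" height="32" href="data:image/bmp;base64,Qk02CAAAAAAAADYEAAAoAAAAIAAAACAAAAABAAgAAAAAAAAEAAATCwAAEwsAAAABAAAAAAAAAIAAABGAAAAigAAAM4AAAESAAABVgAAAZoAAAHeAAACIgAAAmYAAAKqAAAC7gAAAzIAAAN2AAADugAAA/4AAAACAEQARgBEAIoARADOAEQBEgBEAVYARAGaAEQB3gBEAiIARAJmAEQCqgBEAu4ARAMyAEQDdgBEA7oARAP+AEQAAgCIAEYAiACKAIgAzgCIARIAiAFWAIgBmgCIAd4AiAIiAIgCZgCIAqoAiALuAIgDMgCIA3YAiAO6AIgD/gCIAAIAzABGAMwAigDMAM4AzAESAMwBVgDMAZoAzAHeAMwCIgDMAmYAzAKqAMwC7gDMAzIAzAN2AMwDugDMA/4AzAACARAARgEQAIoBEADOARABEgEQAVYBEAGaARAB3gEQAiIBEAJmARACqgEQAu4BEAMyARADdgEQA7oBEAP+ARAAAgFUAEYBVACKAVQAzgFUARIBVAFWAVQBmgFUAd4BVAIiAVQCZgFUAqoBVALuAVQDMgFUA3YBVAO6AVQD/gFUAAIBmABGAZgAigGYAM4BmAESAZgBVgGYAZoBmAHeAZgCIgGYAmYBmAKqAZgC7gGYAzIBmAN2AZgDugGYA/4BmAACAdwARgHcAIoB3ADOAdwBEgHcAVYB3AGaAdwB3gHcAiIB3AJmAdwCqgHcAu4B3AMyAdwDdgHcA7oB3AP+AdwAAgIgAEYCIACKAiAAzgIgARICIAFWAiABmgIgAd4CIAIiAiACZgIgAqoCIALuAiADMgIgA3YCIAO6AiAD/gIgAAICZABGAmQAigJkAM4CZAESAmQBVgJkAZoCZAHeAmQCIgJkAmYCZAKqAmQC7gJkAzICZAN2AmQDugJkA/4CZAACAqgARgKoAIoCqADOAqgBEgKoAVYCqAGaAqgB3gKoAiICqAJmAqgCqgKoAu4CqAMyAqgDdgKoA7oCqAP+AqgAAgLsAEYC7ACKAuwAzgLsARIC7AFWAuwBmgLsAd4C7AIiAuwCZgLsAqoC7ALuAuwDMgLsA3YC7AO6AuwD/gLsAAIDMABGAzAAigMwAM4DMAESAzABVgMwAZoDMAHeAzACIgMwAmYDMAKqAzAC7gMwAzIDMAN2AzADugMwA/4DMAACA3QARgN0AIoDdADOA3QBEgN0AVYDdAGaA3QB3gN0AiIDdAJmA3QCqgN0Au4DdAMyA3QDdgN0A7oDdAP+A3QAAgO4AEYDuACKA7gAzgO4ARIDuAFWA7gBmgO4Ad4DuAIiA7gCZgO4AqoDuALuA7gDMgO4A3YDuAO6A7gD/gO4AAID/ABGA/wAigP8AM4D/AESA/wBVgP8AZoD/AHeA/wCIgP8AmYD/AKqA/wC7gP8AzID/AN2A/wDugP8A/4D/AOvr6+zs7Ozs7Ozs7Ozs7Ovr6+vq6urp6djY2NfX1sbG+/z8/Pzs7Ozs7Ozs7Ozs6+vr6+rq6unp6Ojo19fW1tb8/Pz8/Pz9/f39/Pz8/Pz7+/v7+urq6eno6Ojn59bW1vz8/Pz9/f39/f39/Pz8/Pz7+/v6+vr56ejo6Ofn5ubW/Pz8/f39/f39/f38/Pz8/Pv7+/r6+vn5+Pjo5+fm5ub8/P39/f39/f39/fz8/Pz8+/v7+vr6+fn4+Pjn5+bm5vz9/f39/f39/f39/fz8/Pz7+/v6+vn5+fj49/f35ubl7e3t/f39/f39/f39/Pz8/Pv7+/r6+fn5+Pj39/f25uXt7e3t7e3t/f39/f38/Pz7+/v6+vr5+fn4+Pf39/bm5e3t7e3t7e3t7f39/fz8/Pv7+/r6+vn5+Pj49/f29vbl7e3t7e7u7e3t7e39/Pz8+/v7+vr6+fn4+Pj39/b25eXt7e3u7u7t7e3t7e3s7Oz7+/v6+vr5+fj49/f39ubl5e3t7e3t7u3t7e3t7Ozs7Ovr6+rq6enp6Ojn5+bm5uXl7e3t7e3t7e3t7e3s7Ozs6+vr6urp6eno6Ofn5ubl5eXt7e3t7e3t7e3t7ezs7Ozr6+rq6unp6Ojo5+fm5uXl5Ozs7O3t7e3t3d3d3Nzc29vb6urq6eno6Ofn5ubm5eXk7Ozs7Ozs7Ozc3Nzc3Nzb29va2tnZ2djY19fW1tXV1dTs7Ozs7Ozs7Nzc3Nzc3Nvb29ra2dnY2NjX19bW1dXU1Ovr6+vs7Ozs3Nzc3MzLy8vKysrJ2djY19fW1tbV1dTU6+vr6+vr69vb29vLy8vLy8rKysnJyMjHx8bGxcXFxMTr6+vr6+vr29vb28vLy8vLysrJycjIyMfHxsbFxcTExPrq6urq6+vb29vby8vLu7q6urm5uLi3t7a2tsXFxMTD+vrq6urq6tra2srKyrq6urq6ubm4uLe3tra1tbS0tLP6+urq6urq2traysrKurqqqqmpqaiop6emtrW1tLSzs/n56enp6ena2trKysq6uqqqqamoqKenpqalpaWkpKOj+fnp6enp6dnZ2cnJubm5qamZmZiYl6empqWlpKSko6P5+enp6enZ2dnJycm5uampqZmYmJiXl5aWlZWUlJOTk/j46Ojo6NjY2MjJybm5qamZmJiYl5eWlpWVlJSUk5OT+Pjo6Ojo2NjYyMi4uLioqJiYmIiHh4aGhYWEhIODg5L4+Ojo6OjY2NjIyLi4qKiomJiHh4eGhoWFhYSEg4ODgvj46Ojo6NjYyMjHt7enp5eXl4eHhoaGhYWEhISDg4KC9/fn5+fX19fHx8e3t6enl5eHh4aGdnV1dHR0c3NzcnI="/>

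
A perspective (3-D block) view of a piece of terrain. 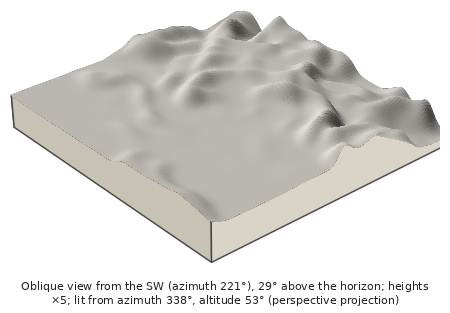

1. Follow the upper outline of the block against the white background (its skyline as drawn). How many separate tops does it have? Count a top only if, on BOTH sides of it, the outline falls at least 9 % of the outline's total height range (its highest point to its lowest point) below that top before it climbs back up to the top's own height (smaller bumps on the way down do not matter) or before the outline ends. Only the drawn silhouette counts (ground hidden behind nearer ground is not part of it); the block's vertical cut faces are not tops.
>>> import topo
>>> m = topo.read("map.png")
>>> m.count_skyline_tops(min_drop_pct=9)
2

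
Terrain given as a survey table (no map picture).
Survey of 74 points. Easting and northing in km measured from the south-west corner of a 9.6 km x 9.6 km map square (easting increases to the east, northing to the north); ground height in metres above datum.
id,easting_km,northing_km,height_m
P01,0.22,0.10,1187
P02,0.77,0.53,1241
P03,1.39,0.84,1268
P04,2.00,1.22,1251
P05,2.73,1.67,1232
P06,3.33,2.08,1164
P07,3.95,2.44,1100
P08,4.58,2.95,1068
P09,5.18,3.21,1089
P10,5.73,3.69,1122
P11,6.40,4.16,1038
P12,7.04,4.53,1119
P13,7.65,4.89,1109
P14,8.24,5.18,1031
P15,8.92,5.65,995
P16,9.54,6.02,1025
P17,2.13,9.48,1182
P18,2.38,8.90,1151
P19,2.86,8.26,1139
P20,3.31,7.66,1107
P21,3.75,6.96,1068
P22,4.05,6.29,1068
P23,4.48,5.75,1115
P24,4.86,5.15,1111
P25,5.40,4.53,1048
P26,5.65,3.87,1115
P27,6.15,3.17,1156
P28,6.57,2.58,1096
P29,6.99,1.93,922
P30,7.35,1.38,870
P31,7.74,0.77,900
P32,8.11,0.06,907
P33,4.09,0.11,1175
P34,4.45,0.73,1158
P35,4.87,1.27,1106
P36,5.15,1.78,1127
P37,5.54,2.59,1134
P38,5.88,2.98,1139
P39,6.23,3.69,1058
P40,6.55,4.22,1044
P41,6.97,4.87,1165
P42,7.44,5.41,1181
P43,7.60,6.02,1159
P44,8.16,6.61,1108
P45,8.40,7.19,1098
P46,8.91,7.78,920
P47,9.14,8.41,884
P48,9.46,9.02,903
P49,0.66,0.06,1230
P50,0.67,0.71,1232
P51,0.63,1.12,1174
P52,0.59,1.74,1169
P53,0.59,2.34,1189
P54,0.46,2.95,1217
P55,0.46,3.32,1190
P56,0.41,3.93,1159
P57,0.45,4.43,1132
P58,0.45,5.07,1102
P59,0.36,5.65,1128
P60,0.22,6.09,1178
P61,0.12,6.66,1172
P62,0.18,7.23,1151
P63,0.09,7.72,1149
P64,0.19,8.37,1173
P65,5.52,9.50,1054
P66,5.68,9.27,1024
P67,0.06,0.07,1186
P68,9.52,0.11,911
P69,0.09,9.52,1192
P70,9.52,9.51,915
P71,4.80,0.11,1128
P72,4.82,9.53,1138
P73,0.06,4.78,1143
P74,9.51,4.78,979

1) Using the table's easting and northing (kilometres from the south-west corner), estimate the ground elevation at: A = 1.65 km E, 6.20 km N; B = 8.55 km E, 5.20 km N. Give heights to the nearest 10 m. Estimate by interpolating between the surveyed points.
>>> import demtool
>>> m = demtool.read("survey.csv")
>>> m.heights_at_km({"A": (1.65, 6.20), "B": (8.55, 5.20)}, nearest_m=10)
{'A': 1070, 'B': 990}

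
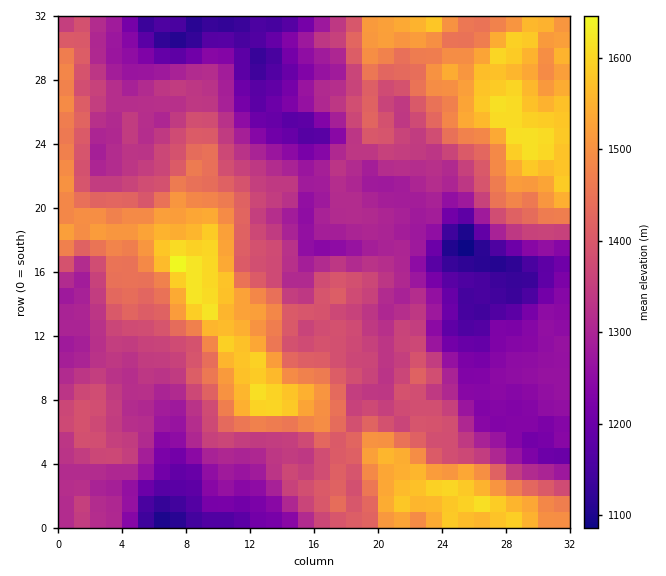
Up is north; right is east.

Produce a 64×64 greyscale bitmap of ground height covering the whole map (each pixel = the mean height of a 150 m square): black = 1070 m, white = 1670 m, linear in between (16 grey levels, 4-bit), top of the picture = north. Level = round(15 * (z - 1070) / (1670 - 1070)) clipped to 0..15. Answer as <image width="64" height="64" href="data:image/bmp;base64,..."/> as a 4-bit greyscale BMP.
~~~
<image width="64" height="64" href="data:image/bmp;base64,Qk12CAAAAAAAAHYAAAAoAAAAQAAAAEAAAAABAAQAAAAAAAAIAAATCwAAEwsAABAAAAAAAAAAAAAAABEREQAiIiIAMzMzAERERABVVVUAZmZmAHd3dwCIiIgAmZmZAKqqqgC7u7sAzMzMAN3d3QDu7u4A////AGZ2ZmZTIREREiIiIzRERFZ3iImZq7uqvN3MzMzMy6qqZndmZlQhEREiMzMzNERFZ3iJmYm8zLu83d3d3u7cu7tnh2ZmVDERIiM0QzNERFZ3iJmYibzdy8zd3u7t3dy7qmZ2ZmVVMiIiI0RERERFZ3iJmYiavd3czN3d3dy7u6qqZnZmVVQyIjMjRVVERFZ3iImYiJq8zM3d3d3cy7qpmZhmZmZlVUMzMzNFVVRVVniIiZiImrzMzd3u3cy6qYiId2ZmZmZlVEMzM0VVVVVneHd4mIirvMzNzM3dy6mHd2ZmdmZmZmZVQzMzRVVVVmd3d3iYiavMzMy6mqqph2ZlVVR2Z3d3d2VDM0RWZmZmZ3d3eJiJvMzMu5iIiIdmVVRDM3Z4iIh3ZUREVWZmZmZnd3d4mIq8zMu6iId3dmZUQzMzdniId3dlREVWd3d2Znd3d4mYirvMupmIiHdmZVQzNER2eId3d2ZURWZ4iId3d3iImpiKuqqYiIiIdlVURERERYeIh3dmZlRVZniJmZmZiaqrqImZmHeIiIh1VEREREREiIiHd2ZmZVVmeJqru7u7u6upiIiHeIiIiGVERERERESIiId3ZmZlVWd4mrzd3d3Lu6mHiId4iIiHZURERERFRXeIiHdmZmVWZ3ibzd7u3cu7qXd3d3iHeHZURERERFVVZ3iId3ZmZVZ3iavN7t3d3Luod3d3eYd3ZlREREREVVVneId3ZmZmZ4iau83t3czMu6h3dnd5mHdlREREREVVVWZ3d3Zmd3Zniaq7zd3cuqqqmIh3dniZh2VEREVVVVVVZmd3dmZ3dneJmrzd3dy6qqmYiId2eImXZURERVVVVVVmZmd3Znd3d4iavMzd26mZmYh4h3Z3iIdlREREVVVVVVVWZ3dnd3d4iIrN3d25mIiIiHd3dneIdlRERERERVVVVVZnd3d3d3eIm93d3KmIiIiIh3d2eIdlREMzREREVVVVVmd3d3d3iIis3cy7qYd4iIiHd3Z4h1QzMzNERERVVWZmZ3d3eIiJmb3czLuph3eIiId3dniHVDMiI0RERFVVZmZneIiIiZq7zczMu6qYh3iIh3ZmeHZUMyIjREREVURmZmeImYiJrM3tzLvLupmIiHd3dmZndmUzIiIzM0RVRGZmZ4mZmZm83e7cu7u6iIiYh3d2ZmZ2ZUMiIiIjNEVUVWZniZmZmrze7dzLuqqHd4mYd3dmZmZUQyIiIhIjRERVVmiaqZmave7t3cuqmHZneJmId3ZmZlQzIiIiIiI0RGVWaJqpmZrN7t3cuZmHZmd4iIiHdmZlRDIiIiIiIjNEdlV4mqmqq97t3dyYiIdmZniIeId2ZlRDMiIiIRESI0SHZniZmqq97u3d25iIh3ZmZ3d3d2ZlVDIiIhERERIjNJh2eaqZq87/7u3amIiHdlVWZmZmZmZUMhERERESIzMzqYeKqqqrze7t3dqYiIh2VERVVVVmZmVCEQEREiM0RESqqauqqrvd3d3dypiIh3ZURERVVmZlVUMQABIzRFVVVbu6u7u7vMzMzN3LmIh3ZVVVVVZmZlVVVCEBI0Vmd3Zny7u8u7u8zMzM3cuYd3ZlVWZmZmZmZVVkMhE0Z3eIiIi7u7uqu7vMu8zMuph3ZmVFZmZmZmZlVWVDIkZ4iImZqqqqqqqqqru7vMuqmHdmZUVWZmZmZmVVZUM0VomZqquqqqmZmZmIm7u7qqqYh3dmVFZmZmZmZVVlVEVnmqqqq8u7mYiImIiKu6qqqpiHd3dUVmZmZVVVVmVVVniaqqqs3LqYd3d4iImqmZmZmHd3d2VWZmZVVVVWZmZniZq7u7zdu5d3dneIeJqpmYiHd3d3ZVZmZlVVVmZmZmeIm8u7vN2rl2Zmd3d4iaqpiHd3ZmZlVmZmVWZmZmZmd4irvMzMzauXZWZ2d3eJmqmHd3ZmVVVWd2ZWZnZmZmZ4iavN3dzNm5dlZ3ZneIiaqYd2ZmVVREVndmd3d2d2d4iJq87u3c2bl2Vndmd4iJmph2ZlVURDNFZ3eId3d3d4mZmr3u7t3ZqXZWZ3ZneIiZh3ZVREQzIjRXd4iId3eImqqrze7u3dmpdlZndmZ3iIiHZlRDMzIiM1Z4mId3eJqru7ze7u7d2aqHZmd3Zmd4iIdlRDMyIiNEVnmZd3eImrvMze7d3d3auodmZ3ZmZneId2VDMzMzNFZ4iZh3d4mau83e7d3d3dq6h3ZmZmZmZ3d2VDMzRERWZniJmHZ3iZqrzd7u3czM27l3dmZmZ3Zmd2ZUMzM0RWZmd4mHd3iaqqvN3e7dzMzbqHd3ZmZnd3d2ZlQzMzRFZmZ3iYh3iaqqq83d3t3MvMuYd3ZlZmZ3d3dmVDIzM0RWZmd4mIiaqru7vd3d3Mu7y5h3dlVVVmZnd2ZUIiIzNFVVZ4mpiZmazLu83czMu6u7qXdmVVVVVVVmZlMhIiM0RFVXibqZmZq8y7zdzMy6u7qpdmVVVEQzREVVQyESI0RFVWeaupmaqqu7u83dzMq8yamGZVVEMyIjNERDMiIzRVZmeKq7qZqqqqqrze3dy7zYmYZVVUMyEREjMzMiIzRVZnd4q7u6qrupmqq83u3Lu8iJh1VVMyERERIiIiIzNEVWd3iru8zMy7qZmarM3dy7t4iHZVQyEiIhEiIRIiIjNEVneJu7zMzdy6mZmqu83Lu2eIZmVDIiMyIREREiIiIjRFZ3m7vMu83cuqqqu7vMy7"/>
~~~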